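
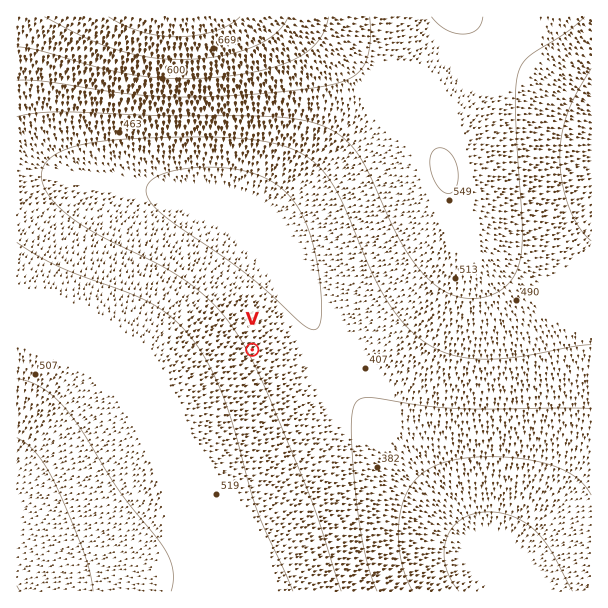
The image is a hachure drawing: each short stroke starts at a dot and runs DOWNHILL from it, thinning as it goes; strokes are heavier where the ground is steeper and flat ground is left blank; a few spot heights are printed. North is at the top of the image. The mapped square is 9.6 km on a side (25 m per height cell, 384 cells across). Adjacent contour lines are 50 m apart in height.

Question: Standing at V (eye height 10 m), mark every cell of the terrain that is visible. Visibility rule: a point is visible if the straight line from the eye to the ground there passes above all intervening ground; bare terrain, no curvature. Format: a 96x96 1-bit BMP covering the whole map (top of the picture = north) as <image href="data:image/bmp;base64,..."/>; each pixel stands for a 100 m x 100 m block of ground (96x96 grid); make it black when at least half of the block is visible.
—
<image width="96" height="96" href="data:image/bmp;base64,Qk2+BAAAAAAAAD4AAAAoAAAAYAAAAGAAAAABAAEAAAAAAIAEAAATCwAAEwsAAAIAAAAAAAAA////AAAAAAAAAAAAAAAAAAAAAD8AAAAAAAAAAAAAAD8AAAAAAAAAAAAAAD8AAAAAAAAAAAAAAH8AAAAAAAIAAAAAAH8AAAAAAAcAAAAAAH8AAAAAAA8AAAAAAH8AAAAAAA+AAAAAAH8AAAAAAB+AAAAAAH8AAAAAAB+AAAAAAH8AAAAAAB+AAAAAAP8AAAAAAB+AAAAAAP8AAAAAAB+AAAAAAP8AAAAAAB/AAAAAAP8AAAAAAB/AAAAAAP8AAAAAAD/AAAAAAP8AAAAAAD/AAAAAAP8AAAAAAD/AAAAAAf8AAAAAAD/AAAAAAf8AAAAAAD/gAAAAAf8AAAAAAD/gAAAAAf8AAAAAAH/wAAAAAf8AAAAAAH/wAAAAAf8AAAAAAH/4AAAAAP8AAAAAAP/+AAAAAP8AAAAAAf//gAAAAH8AAAAAAf//+AAAAA8AAAAAA////+AAAAEAAAAAB/////4AAAAAAAAAD//////AAAAAAAAAH//////gAAAAAAAAP//////wAAAAAAAAf//////4AAAAAAAA///////4AAAAAAAB///////8AAAAAAAD///////8AAAAAAAD///////8AAAAAAAH///////8AAAAAAAH///////8AAAAAAAH///////8AAAAAAAP///////8AAAAAAAP///////8AAAAAAAP///////4AAAAAAAH///////4AAAAAAAH///////4AAAAAAAD///////4AAAAAAAB///////wAAAAAAAAf//////wAAAAAAAAH//////wAAAAAAAAD//////gAAAAAAAAD//////gAAAAAAAAB//////gAAAAAAAAB//////AAAAAAAAAD//////AAAAAAAAAD//////AAAAAAAAAD//////AAAAAAAAAH/////+AAAAAAAAAH/////+AAAAAAAAAP/////+AAAAAAAAAP/////8AAAAAAAAAf/////8AAAAAAAAA//////8AAAAAAAAB//////8AAAAAAAAD//////4AAAAAAAAH//////4AAAAAAAAP//////4AAAAAAAA///////wAAAAAAAD///////wAAAAAAAP///////gAAAAAAA////////gAAAAAAD////////AAAAAAAf////////AAAAAAD////////+AAAAAAP////////8AAAAAB/////////4AAAAAP/////////4AAAAD//////////wAAAAD//////////gAAAAD//////////AAAAAD//////////AAAAAD/////////+AAAAAD/////////8AAAAAD/////////8AAAAAD/////////4AAAAAD/////////wAAAAAD/////////gAAAAAD/////////gAAAAAD/////////AAAAAAD////////+AAAAAAD////////8AAAAAAD////////4AAAAAAD////////wAAAAAAD////////gAAAAAAD///////+AAAAAAAD///////4AAAAAAAD//////+AAAAAAAAA="/>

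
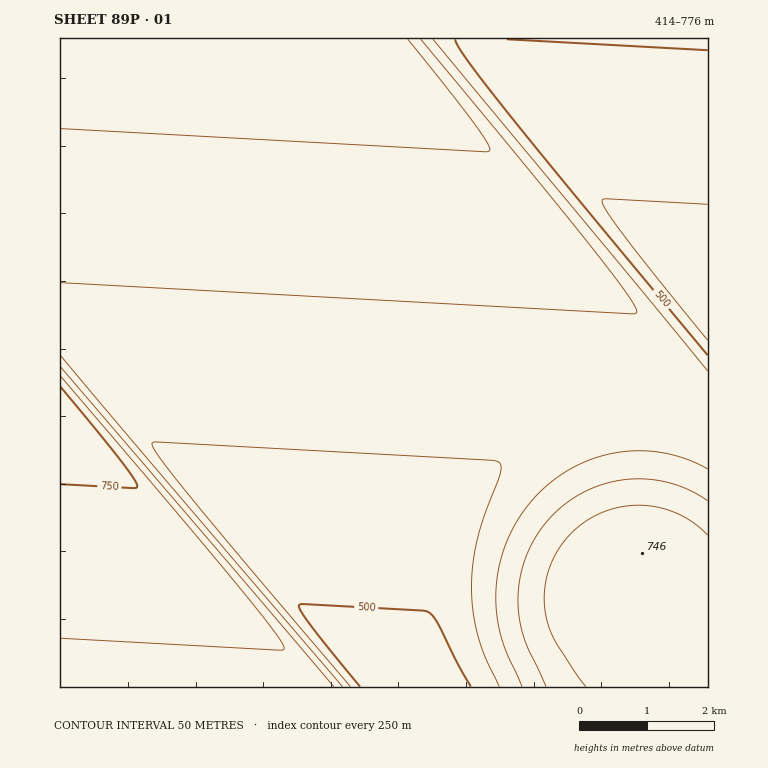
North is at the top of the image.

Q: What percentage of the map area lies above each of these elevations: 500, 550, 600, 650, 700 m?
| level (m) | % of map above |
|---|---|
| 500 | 88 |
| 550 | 76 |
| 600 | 51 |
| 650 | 28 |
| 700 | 13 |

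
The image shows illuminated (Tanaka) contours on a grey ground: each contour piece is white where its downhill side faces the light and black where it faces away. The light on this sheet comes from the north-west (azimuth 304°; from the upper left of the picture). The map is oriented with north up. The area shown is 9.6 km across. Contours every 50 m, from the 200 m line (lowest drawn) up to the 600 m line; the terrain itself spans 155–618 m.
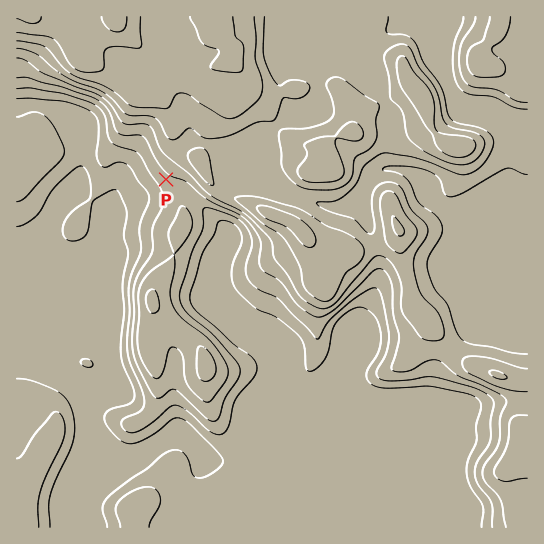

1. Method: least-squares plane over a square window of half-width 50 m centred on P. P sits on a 9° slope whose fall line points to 226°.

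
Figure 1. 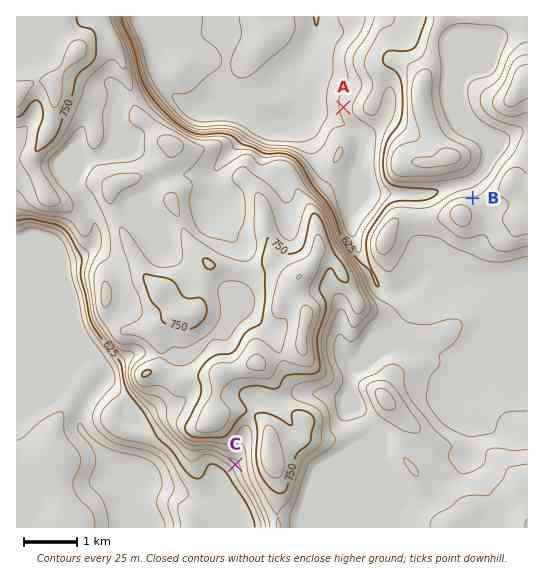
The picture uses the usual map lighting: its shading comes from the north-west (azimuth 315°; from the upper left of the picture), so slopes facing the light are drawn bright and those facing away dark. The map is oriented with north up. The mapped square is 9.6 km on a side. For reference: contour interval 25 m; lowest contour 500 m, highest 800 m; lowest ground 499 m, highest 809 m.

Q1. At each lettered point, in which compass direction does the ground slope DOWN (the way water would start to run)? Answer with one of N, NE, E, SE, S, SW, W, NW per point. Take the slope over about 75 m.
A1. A W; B N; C SW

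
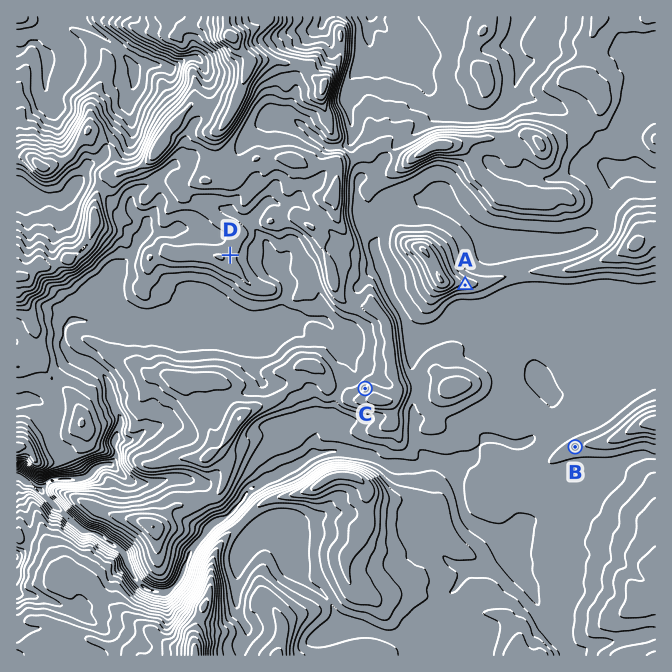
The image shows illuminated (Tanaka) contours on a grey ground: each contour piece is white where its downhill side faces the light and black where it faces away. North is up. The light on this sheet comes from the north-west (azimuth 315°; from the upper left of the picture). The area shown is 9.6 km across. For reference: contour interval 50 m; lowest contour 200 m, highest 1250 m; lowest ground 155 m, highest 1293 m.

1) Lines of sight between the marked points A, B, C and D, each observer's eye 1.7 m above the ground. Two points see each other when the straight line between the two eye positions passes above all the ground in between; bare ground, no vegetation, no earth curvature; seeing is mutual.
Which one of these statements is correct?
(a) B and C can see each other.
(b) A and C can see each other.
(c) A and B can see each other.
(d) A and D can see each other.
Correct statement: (c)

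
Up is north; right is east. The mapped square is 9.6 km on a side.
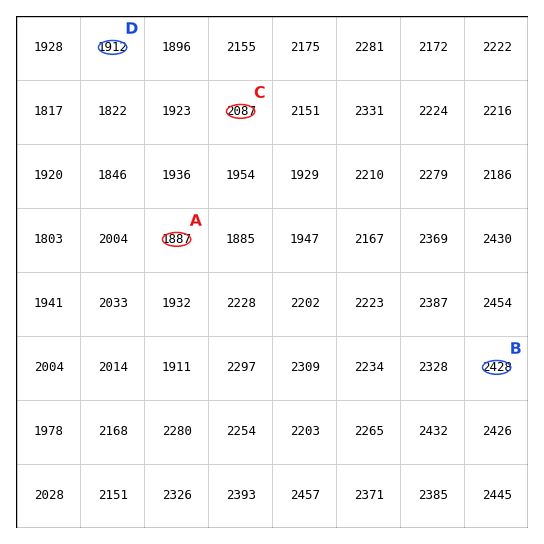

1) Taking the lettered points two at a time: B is above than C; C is above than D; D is above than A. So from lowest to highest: A D C B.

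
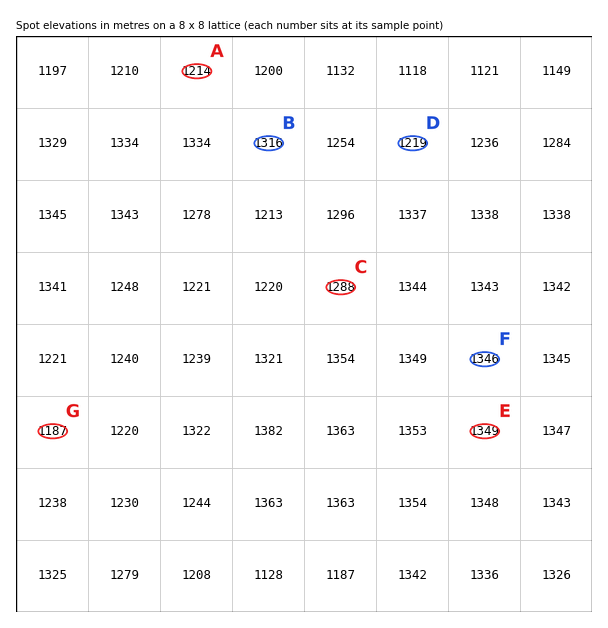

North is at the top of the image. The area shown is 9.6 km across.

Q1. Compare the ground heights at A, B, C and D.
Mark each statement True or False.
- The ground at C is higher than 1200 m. True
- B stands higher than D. True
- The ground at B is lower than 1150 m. False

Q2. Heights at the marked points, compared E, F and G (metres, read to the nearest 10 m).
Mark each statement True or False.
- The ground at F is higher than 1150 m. True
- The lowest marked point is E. False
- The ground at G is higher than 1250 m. False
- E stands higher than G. True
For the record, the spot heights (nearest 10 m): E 1350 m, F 1350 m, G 1190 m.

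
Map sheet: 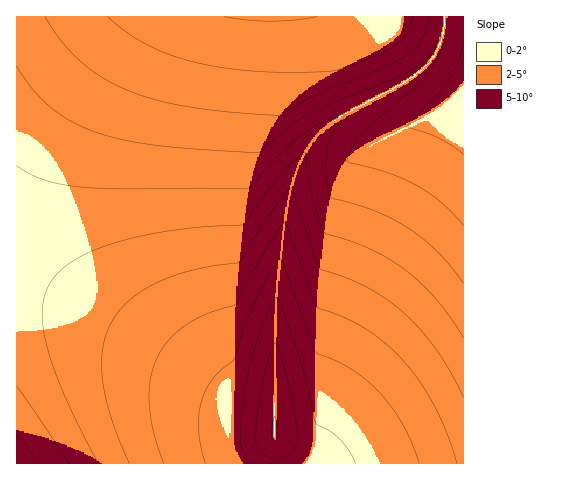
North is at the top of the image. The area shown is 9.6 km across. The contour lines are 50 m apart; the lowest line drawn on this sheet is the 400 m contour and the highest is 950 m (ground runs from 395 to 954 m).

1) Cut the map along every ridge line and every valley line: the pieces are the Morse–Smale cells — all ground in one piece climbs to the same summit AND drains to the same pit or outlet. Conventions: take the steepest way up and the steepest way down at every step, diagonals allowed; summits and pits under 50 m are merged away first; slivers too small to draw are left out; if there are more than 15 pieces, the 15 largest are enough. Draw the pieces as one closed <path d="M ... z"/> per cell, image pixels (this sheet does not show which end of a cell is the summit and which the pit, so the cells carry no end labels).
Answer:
<path d="M445 16l-428 0-1 274 17 1 23 7 56 26 66 37 53 37 43 6 3-124 11-79 9-33 14-25 19-20 25-15 48-24 26-21 12-21z"/><path d="M463 16l-18 1-5 29-8 13-8 9-27 19-42 21-25 15-19 20-14 25-8 27-5 27-8 73-1 145 3 24 186-1z"/><path d="M26 290l-10 1 1 173 260-1-3-59-43-6-53-37-66-37-56-26z"/>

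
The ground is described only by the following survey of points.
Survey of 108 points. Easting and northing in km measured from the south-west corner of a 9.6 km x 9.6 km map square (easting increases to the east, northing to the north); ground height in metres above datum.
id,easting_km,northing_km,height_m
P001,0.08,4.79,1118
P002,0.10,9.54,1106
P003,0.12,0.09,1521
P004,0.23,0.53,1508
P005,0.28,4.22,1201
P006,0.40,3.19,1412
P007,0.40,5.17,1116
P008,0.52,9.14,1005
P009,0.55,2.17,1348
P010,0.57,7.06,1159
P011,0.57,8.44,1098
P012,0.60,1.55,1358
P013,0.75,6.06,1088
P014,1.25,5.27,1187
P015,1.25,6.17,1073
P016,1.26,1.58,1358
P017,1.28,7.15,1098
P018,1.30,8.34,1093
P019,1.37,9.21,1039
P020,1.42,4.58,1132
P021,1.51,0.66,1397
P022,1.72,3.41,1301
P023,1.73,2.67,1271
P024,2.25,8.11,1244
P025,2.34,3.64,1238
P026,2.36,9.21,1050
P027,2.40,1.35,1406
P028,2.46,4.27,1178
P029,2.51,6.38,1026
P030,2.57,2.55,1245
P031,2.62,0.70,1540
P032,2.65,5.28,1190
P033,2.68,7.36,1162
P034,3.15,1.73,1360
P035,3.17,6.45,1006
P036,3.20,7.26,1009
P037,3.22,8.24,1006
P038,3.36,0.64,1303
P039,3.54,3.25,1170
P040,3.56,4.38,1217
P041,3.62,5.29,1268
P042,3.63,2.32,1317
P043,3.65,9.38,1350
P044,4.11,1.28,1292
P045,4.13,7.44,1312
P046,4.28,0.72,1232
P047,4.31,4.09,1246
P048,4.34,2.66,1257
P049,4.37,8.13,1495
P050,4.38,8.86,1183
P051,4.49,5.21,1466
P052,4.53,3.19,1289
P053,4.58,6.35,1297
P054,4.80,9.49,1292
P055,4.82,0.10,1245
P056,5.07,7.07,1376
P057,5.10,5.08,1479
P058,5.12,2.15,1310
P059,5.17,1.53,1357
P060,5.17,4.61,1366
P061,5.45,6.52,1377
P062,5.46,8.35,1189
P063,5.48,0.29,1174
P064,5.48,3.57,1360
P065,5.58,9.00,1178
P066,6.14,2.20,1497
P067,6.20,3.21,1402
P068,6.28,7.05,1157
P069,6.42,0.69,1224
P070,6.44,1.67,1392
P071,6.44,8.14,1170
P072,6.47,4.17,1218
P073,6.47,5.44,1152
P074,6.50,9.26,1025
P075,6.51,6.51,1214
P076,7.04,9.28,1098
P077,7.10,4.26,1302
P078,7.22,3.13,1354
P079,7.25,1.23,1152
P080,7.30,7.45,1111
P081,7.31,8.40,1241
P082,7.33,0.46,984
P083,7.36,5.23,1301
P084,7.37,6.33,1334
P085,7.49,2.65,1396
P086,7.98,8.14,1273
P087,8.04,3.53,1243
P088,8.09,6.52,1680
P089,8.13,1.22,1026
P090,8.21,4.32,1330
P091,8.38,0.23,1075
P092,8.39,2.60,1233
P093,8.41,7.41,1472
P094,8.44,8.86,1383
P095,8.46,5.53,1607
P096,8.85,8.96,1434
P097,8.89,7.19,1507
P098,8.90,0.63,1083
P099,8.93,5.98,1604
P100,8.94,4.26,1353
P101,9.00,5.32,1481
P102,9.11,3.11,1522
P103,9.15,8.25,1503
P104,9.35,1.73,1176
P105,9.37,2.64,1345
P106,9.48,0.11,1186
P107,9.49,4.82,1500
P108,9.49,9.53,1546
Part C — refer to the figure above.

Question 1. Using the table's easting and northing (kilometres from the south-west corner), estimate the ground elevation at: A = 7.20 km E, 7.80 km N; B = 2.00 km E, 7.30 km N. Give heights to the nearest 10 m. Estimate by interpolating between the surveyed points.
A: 1210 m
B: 1080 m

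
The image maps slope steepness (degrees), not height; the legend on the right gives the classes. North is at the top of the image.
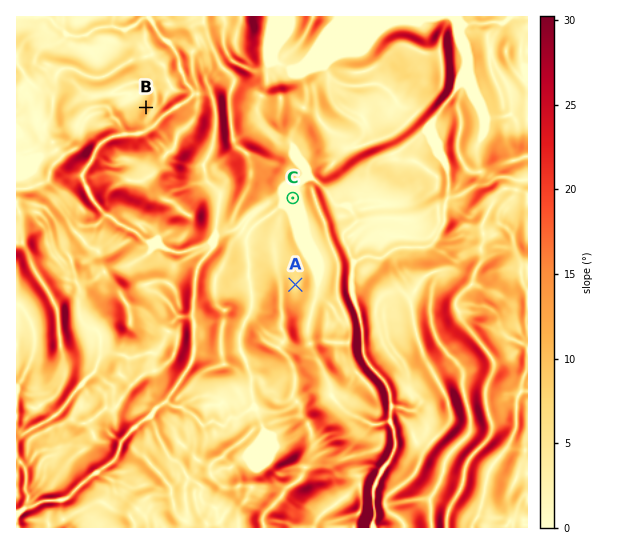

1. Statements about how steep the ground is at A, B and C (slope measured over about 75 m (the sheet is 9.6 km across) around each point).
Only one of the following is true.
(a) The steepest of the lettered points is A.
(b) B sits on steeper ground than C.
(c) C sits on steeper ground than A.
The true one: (b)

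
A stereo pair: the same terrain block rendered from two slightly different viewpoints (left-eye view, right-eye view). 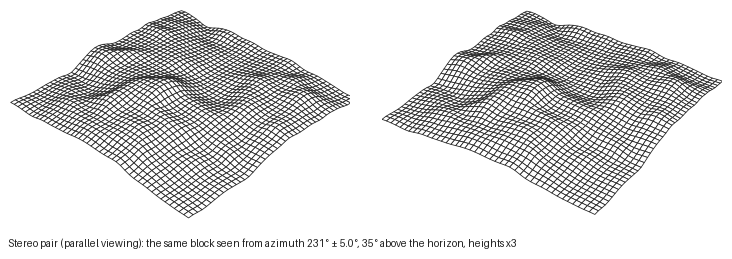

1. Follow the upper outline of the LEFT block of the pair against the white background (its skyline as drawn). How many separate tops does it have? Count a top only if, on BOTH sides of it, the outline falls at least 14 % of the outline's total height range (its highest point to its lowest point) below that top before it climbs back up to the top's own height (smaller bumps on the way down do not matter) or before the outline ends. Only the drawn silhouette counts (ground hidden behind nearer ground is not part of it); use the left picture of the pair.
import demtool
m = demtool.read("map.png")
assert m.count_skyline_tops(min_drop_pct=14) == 1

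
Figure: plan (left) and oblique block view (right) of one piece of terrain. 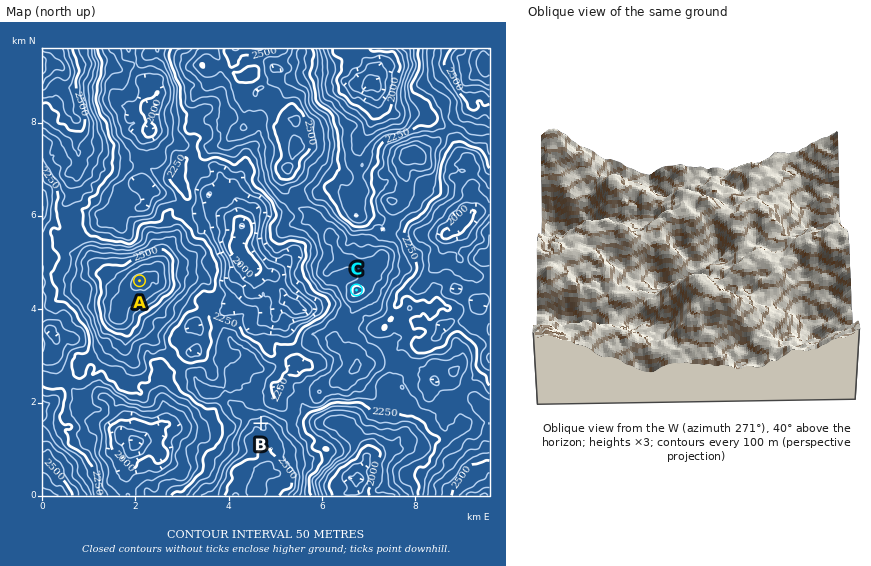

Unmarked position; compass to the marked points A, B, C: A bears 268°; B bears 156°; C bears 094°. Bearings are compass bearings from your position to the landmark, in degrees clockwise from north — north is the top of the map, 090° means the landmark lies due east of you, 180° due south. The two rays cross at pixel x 197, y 279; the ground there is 2360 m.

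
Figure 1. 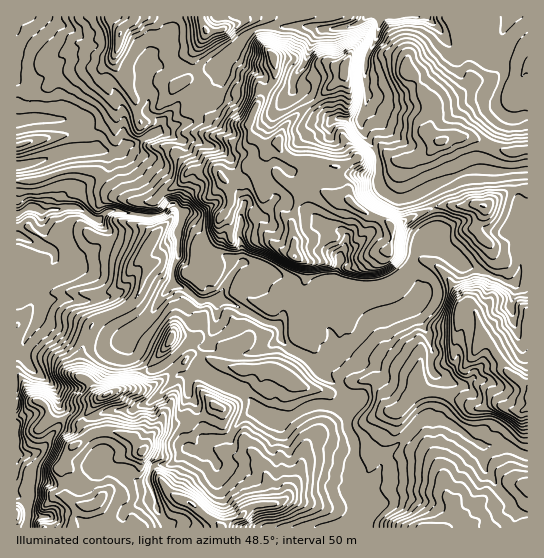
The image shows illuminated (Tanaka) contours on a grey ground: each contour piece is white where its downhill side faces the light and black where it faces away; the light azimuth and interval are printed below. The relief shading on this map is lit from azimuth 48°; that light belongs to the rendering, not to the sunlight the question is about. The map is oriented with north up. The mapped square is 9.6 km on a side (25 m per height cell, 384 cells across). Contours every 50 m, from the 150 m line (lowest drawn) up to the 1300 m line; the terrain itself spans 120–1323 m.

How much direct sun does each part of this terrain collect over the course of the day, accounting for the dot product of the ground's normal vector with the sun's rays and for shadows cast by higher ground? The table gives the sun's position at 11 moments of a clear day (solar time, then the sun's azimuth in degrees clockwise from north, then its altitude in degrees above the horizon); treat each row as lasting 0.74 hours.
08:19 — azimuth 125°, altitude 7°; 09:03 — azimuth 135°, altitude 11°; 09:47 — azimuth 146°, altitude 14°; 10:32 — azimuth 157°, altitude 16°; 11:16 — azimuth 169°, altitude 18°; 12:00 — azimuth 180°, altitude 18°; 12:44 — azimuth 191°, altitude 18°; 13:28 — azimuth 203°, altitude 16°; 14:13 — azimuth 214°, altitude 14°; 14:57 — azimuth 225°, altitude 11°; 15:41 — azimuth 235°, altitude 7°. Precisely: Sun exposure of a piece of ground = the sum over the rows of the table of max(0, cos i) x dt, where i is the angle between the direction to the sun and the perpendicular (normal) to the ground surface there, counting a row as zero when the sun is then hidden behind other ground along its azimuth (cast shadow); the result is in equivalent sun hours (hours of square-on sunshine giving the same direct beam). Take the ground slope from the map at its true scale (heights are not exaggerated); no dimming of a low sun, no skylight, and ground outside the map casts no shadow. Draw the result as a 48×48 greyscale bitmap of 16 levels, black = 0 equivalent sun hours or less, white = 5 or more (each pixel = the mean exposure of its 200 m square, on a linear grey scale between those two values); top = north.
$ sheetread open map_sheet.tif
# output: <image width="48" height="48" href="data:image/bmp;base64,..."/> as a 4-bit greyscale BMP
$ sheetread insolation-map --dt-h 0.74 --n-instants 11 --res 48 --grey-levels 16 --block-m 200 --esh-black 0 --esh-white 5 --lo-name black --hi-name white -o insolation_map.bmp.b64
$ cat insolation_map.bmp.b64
<image width="48" height="48" href="data:image/bmp;base64,Qk32BAAAAAAAAHYAAAAoAAAAMAAAADAAAAABAAQAAAAAAIAEAAATCwAAEwsAABAAAAAAAAAAAAAAABEREQAiIiIAMzMzAERERABVVVUAZmZmAHd3dwCIiIgAmZmZAKqqqgC7u7sAzMzMAN3d3QDu7u4A////AJUQRHZlQjOGe2Kv7v7MuXZlQxEBNEVDMjSIecyXQSO+1QAF7//9uXZUEAABRERERxNcpBSXhka5MAAAE0mWVEVVQyJGZTRTeERSMRElRUkgAAAAAAFmVFVVVEVVMjAVmERYdjECOEQAAAAAAAA2dlVlRFVUMSEVM0NXlkVXm1AAAAAAAQAmdlVVVWVTIyIyECIiSYZnvtYQAAATQREkVWVmZnZCEiIhAXlTSamIc3ghAAEUIgAkVmRXhkQxESMzWop0EEvLcimEQ0QRAAATZkV3iUIhIkeZvlNVMgAQAAOIiIkwABERJEWJq6QAKLqc73QxESEAAAFiNruSI0QgATImqrqIrP///mpgFXymEAAzBGNGWJmFRVQTInzcyUSlNTAAAiON2DADIwAEmZnMtzVlIzepUhZBNTAAOWAAESICIAFId4dSAWeGNFUwJoQ4thABYwAAAAAkMSaah2QhEzERRUQ1nLm6QAAiAAAAAAQUhVIAERACMjNERDNFp7uEEBIhAQAAAAaxIQIhAAA1ZlQ0QzM1iHuDITIREhAAAACJViI0UxNlZmZDEhIVeGdTITIiIyIRAAAUAyIjMiRmVmZUMQAneGQyEiIkUxJEMgABNDMgBYZmVlZlUyESZ2QjEiIjEAADZCABIREEh3ZmZVZmZUQiRWNSEjNEMyEAJkEABFOHVGdmZmZnZlVDQREkEEMyIQATRYUCibdEREVnZVZnZlVFUAAAAEQzIRI1lppJh4k0REe9ys//x1VoMAABMURDMzRVWHlSR2Zkad///4nO/GaEAAE2Y0MjRFVENWNCVVjN//tjNVVpqmQREkaGVBFGVodUM2YiRb/t7ERWi5dCJ0RER5uEVGdEVmMVVCdCNctmYyQzRWd0aHVESbUzRDIDMxA4YwFiFZx1YmVVWMu8hJyXhkq4diAAAAYgEjASOEV2R2FWnM2TAASt7ty5driph5i7qJpJzYV2mUWLqJYAAAABIkNId87KhmZCABTOpIp7hZllUyMQAAAAAAABV3erqZYhASEquYdpZ4Q0NDExAkUxAAAAAAABV2QQEiJEVlIod0VniImDA1d1MgABInIAAAAAEjaCAgAjeZlUIAWUEjWIdUNYu+/IQiJFNZgwEAJ5eJIAAAABAAJby6mENBNomZmYqhACRVUmUTQAAAEAACZjWIUQABAAEjeYm4NDEQJ4MAUwAAEAASMxAAAAAEM0VniYlDh4dBITcQF2ESQAEiI1IBAAEpmpmruop2iWQxISVQAGupoxIkRVUyISRIipqruolGZ4UzM0JlABj+tCM0VDNFVUZ1Vnmqp6ZXZWZCIkM7VFRtgyNZYyEUdkR2d2eIipVlMiMzNDJ6gkd3ciR5YxESI0RlZnVUSqZmVohkMjaJliZDhCVDMSERI0VVRFZlNLhmVWm3QzZiIQAANxMhMiI0VUREMzRVVoiHdmjclDIAAAAABhAAEiJFVUM0MzJHaFrKhmeIuFEAAAAAABAAARRVZlQ0M0eYhxSah4hAAUQQAAAAAAAAACVVZlQw=="/>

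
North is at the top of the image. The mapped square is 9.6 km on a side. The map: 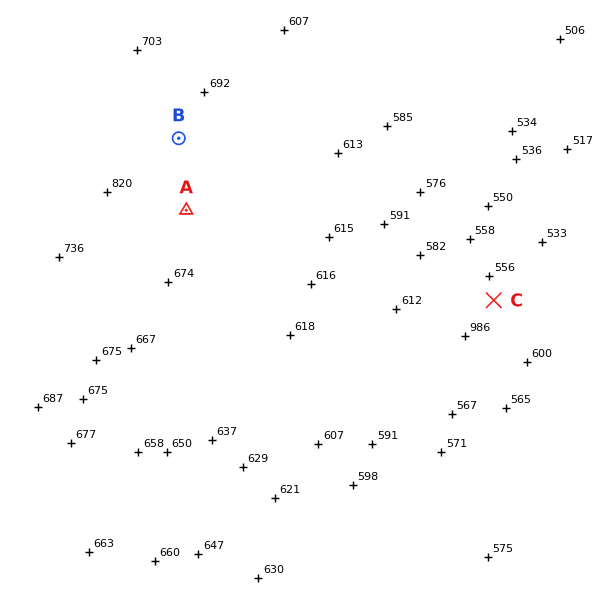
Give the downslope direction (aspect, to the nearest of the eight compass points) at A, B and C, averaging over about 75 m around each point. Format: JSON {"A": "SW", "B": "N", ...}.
{"A": "SE", "B": "E", "C": "NE"}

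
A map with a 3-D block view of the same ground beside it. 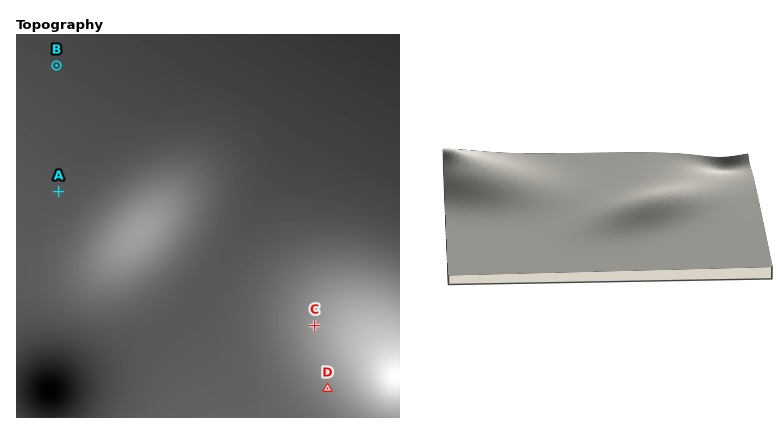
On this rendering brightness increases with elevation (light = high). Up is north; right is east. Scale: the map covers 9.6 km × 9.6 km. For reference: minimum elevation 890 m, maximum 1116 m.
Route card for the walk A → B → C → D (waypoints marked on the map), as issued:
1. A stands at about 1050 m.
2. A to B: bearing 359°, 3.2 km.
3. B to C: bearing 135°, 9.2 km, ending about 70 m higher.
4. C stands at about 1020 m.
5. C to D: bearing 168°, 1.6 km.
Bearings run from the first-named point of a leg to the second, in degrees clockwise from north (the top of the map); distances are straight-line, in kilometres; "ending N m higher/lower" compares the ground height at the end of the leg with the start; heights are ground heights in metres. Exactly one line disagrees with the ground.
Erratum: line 1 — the height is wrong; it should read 970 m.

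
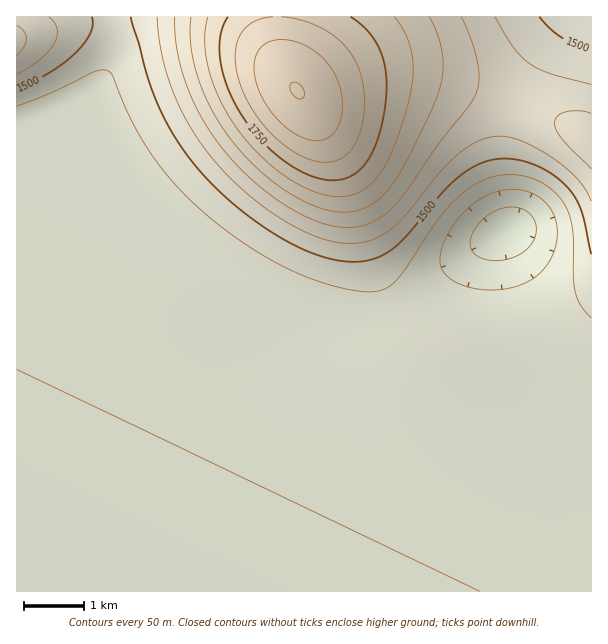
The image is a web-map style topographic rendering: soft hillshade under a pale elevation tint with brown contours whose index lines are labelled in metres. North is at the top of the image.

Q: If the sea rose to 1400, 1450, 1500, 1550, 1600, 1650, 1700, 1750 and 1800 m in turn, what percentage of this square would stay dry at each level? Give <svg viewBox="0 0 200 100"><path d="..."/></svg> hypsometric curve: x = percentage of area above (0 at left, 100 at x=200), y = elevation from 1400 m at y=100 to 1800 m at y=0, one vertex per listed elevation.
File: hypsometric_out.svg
<svg viewBox="0 0 200 100"><path d="M163 100l-99-12-12-13-11-13-11-12-7-12-5-13-5-13-5-12"/></svg>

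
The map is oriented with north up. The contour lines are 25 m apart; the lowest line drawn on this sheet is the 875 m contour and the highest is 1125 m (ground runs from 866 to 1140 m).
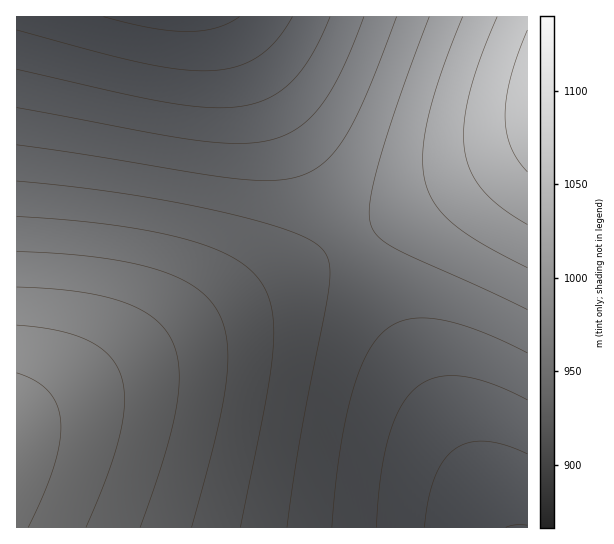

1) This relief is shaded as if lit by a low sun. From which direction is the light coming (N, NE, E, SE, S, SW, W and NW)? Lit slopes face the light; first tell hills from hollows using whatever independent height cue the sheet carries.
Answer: W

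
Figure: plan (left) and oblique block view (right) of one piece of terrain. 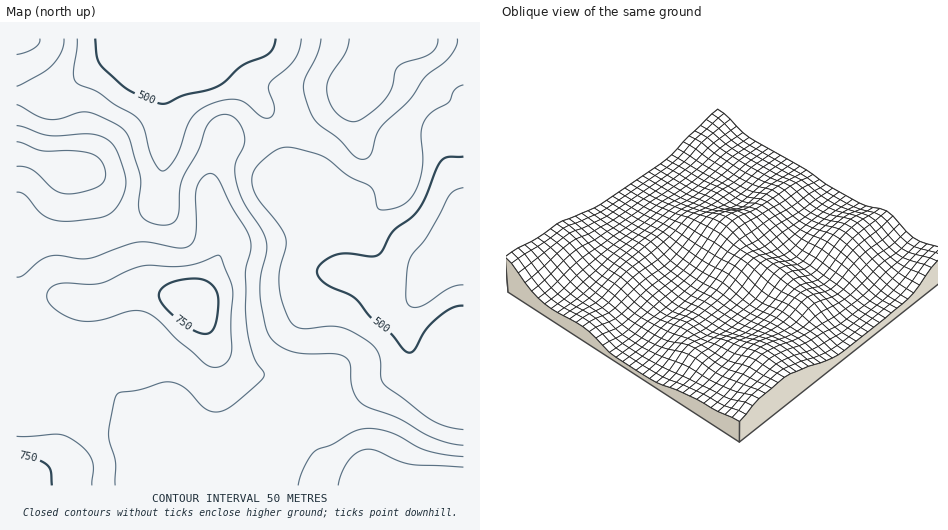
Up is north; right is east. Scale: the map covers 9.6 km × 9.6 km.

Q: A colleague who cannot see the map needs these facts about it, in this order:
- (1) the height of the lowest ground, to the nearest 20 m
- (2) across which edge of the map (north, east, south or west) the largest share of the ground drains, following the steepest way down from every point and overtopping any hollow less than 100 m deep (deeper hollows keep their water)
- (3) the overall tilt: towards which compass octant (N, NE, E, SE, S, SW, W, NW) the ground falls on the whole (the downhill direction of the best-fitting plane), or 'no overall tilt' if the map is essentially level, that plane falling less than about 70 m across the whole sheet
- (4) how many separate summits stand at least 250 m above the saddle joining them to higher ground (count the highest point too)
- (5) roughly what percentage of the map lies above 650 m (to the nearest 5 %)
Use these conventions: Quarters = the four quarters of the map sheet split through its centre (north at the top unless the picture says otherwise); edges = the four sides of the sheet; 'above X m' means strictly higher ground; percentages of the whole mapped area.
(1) About 440 m is the lowest elevation on the sheet.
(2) Most of the ground drains across the eastern edge.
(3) On the whole the ground falls towards the north-east.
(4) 1 summit rises at least 250 m above its surroundings.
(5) Roughly 35 % of the ground is higher than 650 m.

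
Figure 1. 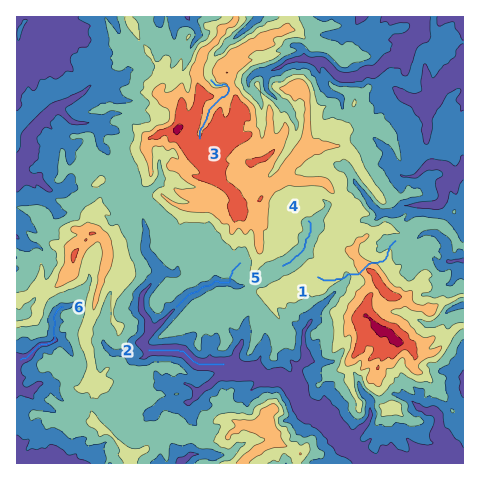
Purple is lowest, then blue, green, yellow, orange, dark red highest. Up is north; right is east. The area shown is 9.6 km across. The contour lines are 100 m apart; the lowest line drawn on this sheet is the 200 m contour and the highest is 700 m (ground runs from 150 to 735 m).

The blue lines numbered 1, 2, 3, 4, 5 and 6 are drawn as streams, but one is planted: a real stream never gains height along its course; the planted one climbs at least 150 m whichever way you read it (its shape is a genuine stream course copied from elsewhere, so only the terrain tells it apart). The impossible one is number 1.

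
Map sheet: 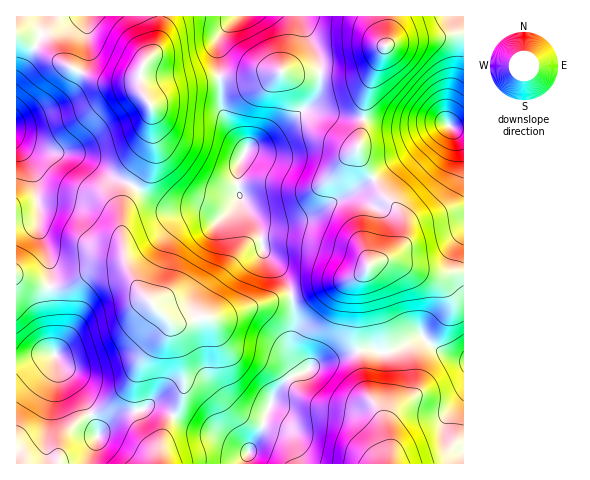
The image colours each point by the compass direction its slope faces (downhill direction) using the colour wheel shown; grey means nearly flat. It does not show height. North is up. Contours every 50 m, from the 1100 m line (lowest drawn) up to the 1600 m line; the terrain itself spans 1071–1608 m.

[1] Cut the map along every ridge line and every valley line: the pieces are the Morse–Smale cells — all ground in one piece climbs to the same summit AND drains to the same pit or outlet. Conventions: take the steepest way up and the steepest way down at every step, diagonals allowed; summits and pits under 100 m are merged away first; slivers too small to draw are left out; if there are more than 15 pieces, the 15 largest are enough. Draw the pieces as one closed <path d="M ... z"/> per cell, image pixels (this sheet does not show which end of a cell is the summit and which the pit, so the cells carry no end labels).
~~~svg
<path d="M423 337l-34 15-11 0-8-4-9 2-46 15-10 7-15 6-17 19-11 33-14 23-1 10 216 1 1-104-29-12z"/><path d="M159 16l-142 0-1 122 9 6 13 5 32 5 14 4 26 18 23 10 13-17 7-18-2-45-9-15-2-15 3-12 10-10 4-9 3-12z"/><path d="M381 53l-13 15-17 6-58 0-7-2-22 0-19 5-26 0 5 39 10 18 12 14-8 21 1 25 6 12 12 12 10 4 17 0 24-5 41-23 24-15-14-24-1-9 4-17 3-28z"/><path d="M136 188l-4 1-5 8-5 18 0 24 4 24 15 29 14 17 17 14 13 0 15-6 18 1 59-20 14-3-7-18-21-26-5-26-17-27-16 16-8 3-17-9-32 0-14-6z"/><path d="M123 269l-24 1-11 4-19 10-20 3 4 64 10 19 21 29 14 36 12-15 13-7 18-3 11-4 22 9 7-11 3-13 0-17-3-19-11-33-15-14-14-16-9-15z"/><path d="M391 261l-20 2-13 13-67 21 4 18-3 34 13 19 3 2 7-5 46-15 9-2 8 4 11 0 31-15 27 17 13 5 4-1 0-85-32 1z"/><path d="M291 296l-14 2-59 20-18-1-15 6-15-1 11 33 3 19 0 17-3 13-7 12 1 1 17 10 26 8 31 17 13-22 5-18 10-22 16-15 15-5-10-9-6-12 3-34z"/><path d="M463 16l-74 1-1 23-21 51-5 38-4 17 1 9 15 23 33-22 34-28 5-2 8 2 10-1z"/><path d="M220 78l-44 7-26 18 3 10 0 38-7 18-12 18 20 15 14 6 32 0 21 9 4-3 15-17-2-28 8-21-12-14-10-18-3-7z"/><path d="M17 138l-1 7 10 14 10 23 3 27-1 18 12 36 0 23 12 1 37-17 24-1 7 6-6-17-2-43 5-18 7-10-24-11-26-18-14-4-32-5-13-5z"/><path d="M374 178l-25 16-41 23-24 5-17 0-7-2-12-10 10 15 5 26 21 26 8 19 66-20 13-13 17-5 12-12 3-7-1-21-7-12-11-11z"/><path d="M449 126l-11 4-26 22-38 27 10 16 11 11 8 16-1 21-11 12-10 6 10 0 41 13 32-2 0-143z"/><path d="M389 16l-152 0-11 11-8 13 1 36 26 1 19-5 22 0 7 2 58 0 10-2 7-4 8-8 11-15z"/><path d="M55 354l-12 0-27 8 1 102 74-1 1-10 6-15-2-10-12-29-21-29z"/><path d="M236 16l-76 0 0 17-4 15-13 16-3 12 1 12 7 14 2 2 26-19 42-7 0-38z"/>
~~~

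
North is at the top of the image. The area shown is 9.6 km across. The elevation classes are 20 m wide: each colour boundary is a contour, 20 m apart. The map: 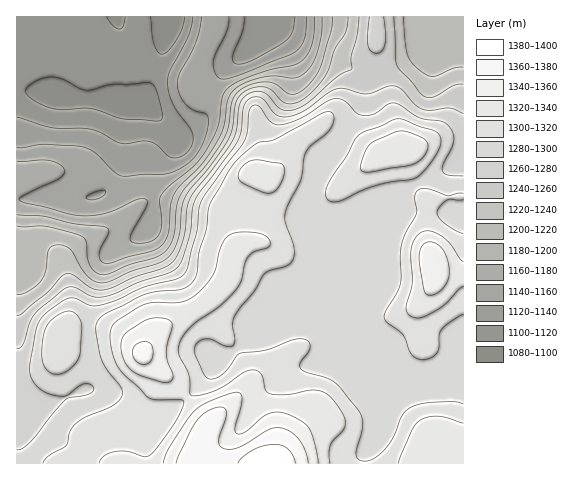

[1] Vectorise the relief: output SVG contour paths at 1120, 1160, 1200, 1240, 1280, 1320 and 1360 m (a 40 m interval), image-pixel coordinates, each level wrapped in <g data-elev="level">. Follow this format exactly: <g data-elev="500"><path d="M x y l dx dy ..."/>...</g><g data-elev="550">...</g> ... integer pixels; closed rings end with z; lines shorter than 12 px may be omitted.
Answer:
<g data-elev="1120"><path d="M193 17l-4 18-19 35-2 10 1 11 3 12 18 24 3 7-2 12-8 9-7 3-5-1-14-12-7-3-7-1-21 2-30-13-39-2-36-11"/><path d="M295 17l-3 15-7 9-32 19-9 3-7 1-4-2 0-6 10-25 1-14"/></g><g data-elev="1160"><path d="M314 17l0 16-2 10-4 10-6 7-9 5-22 5-25 8-13 6-8 7-3 8-4 28-12 24-11 14-26 21-8 10-2 5 2 27-3 8-6 5-14 2-6-1-2-3 2-7 15-26 0-4-1-3-8 0-28 13-22 4-17-2-46-11-5-2-1-2 40-20 4-4 2-4-5-6-11-4-32 0"/></g><g data-elev="1200"><path d="M332 17l-1 14-10 36-7 11-10 12-7 4-6 0-17-10-11-2-17 4-11 9-3 8-3 22-4 11-18 28-26 30-4 13-4 31-5 10-7 7-8 3-24 7-20 9-8 0-6-2-5-7-3-8-1-15-4-6-35-10-30 0"/></g><g data-elev="1240"><path d="M463 84l-9 1-22 12-6 0-5-3-10-13-11-11-3-6-3-47"/><path d="M359 17l-2 18-6 22 1 12-15 8-30 26-10 6-11 2-8-3-9-12-6-4-11 0-9 6-4 8-2 23-4 11-21 29-18 23-5 8-2 9-4 30-5 16-6 8-10 5-26 9-23 10-10 3-11-2-18-13-8-1-5 3-15 17-25 20-4 1"/></g><g data-elev="1280"><path d="M463 176l-15-1-3-1-3-3 1-7 11-23-1-8-4-7-8-5-22-3-22-14-7-1-15 11-11 2-8-3-12-12-10-2-8 3-26 17-12 4-9 2-5-1-4-3-11-15-3-1-4 1-3 6-2 20-3 9-20 26-23 35-2 8-2 22-9 35-5 8-8 4-31 8-27 13-18 5-9 0-14-6-8-1-18 12-9 9-5 11-6 34 0 11 4 8 11 9 14 4 9-1 10-9 6-2 7 1 3 5-6 5-21 4-14 15-22 28-9 6-5 2"/></g><g data-elev="1320"><path d="M330 463l-1-11 1-7 13-15 2-9-2-7-6-9-7-8-5-4-12-3-25 4-18 0-5-4-4-16-4-3-5-1-9 3-17 12-12 6-17 5-7-1-1-20-11-22 1-7 3-7 11-14 27-19 16-16 5-9 4-18 4-7 6-4 11-4 4-3-1-6-5-4-8-2-12-1-12 2-7 5-5 10-7 25-8 12-11 10-14 6-26 0-10 3-26 15-6 6-2 9 2 15 4 13 7 11 27 24 8 2 23 0 2 0 1 3-3 8-7 13-23 31-6 2-16-5-13-1-12 5-5 7"/><path d="M463 423l-24-7-11 1-8 3-8 10-14 33"/><path d="M463 262l-3-3-11-16-9-8-12-4-9 3-5 7-3 8 1 34-6 22 1 7 3 4 4 2 6 0 6-2 18-11 15-16 4-3"/><path d="M265 193l7 0 7-6 5-12 0-9-4-3-21-3-11 2-8 9-2 4 1 5 7 5z"/><path d="M363 172l9 0 42-8 6-4 5-6 3-6-1-5-7-6-17-6-8 1-19 8-7 5-4 8-5 14z"/></g><g data-elev="1360"><path d="M308 463l-3-12-6-12-8-7-10-4-7 0-5 2-32 18-8 1-7-1-3-3 0-6 7-26-1-4-4-2-13 4-11 9-8 13-13 30"/><path d="M142 364l6-1 5-6-1-10-5-5-9 1-4 3-1 4 1 9z"/></g>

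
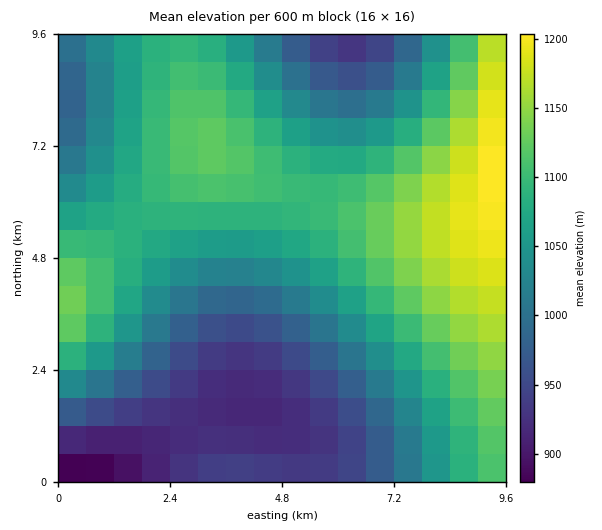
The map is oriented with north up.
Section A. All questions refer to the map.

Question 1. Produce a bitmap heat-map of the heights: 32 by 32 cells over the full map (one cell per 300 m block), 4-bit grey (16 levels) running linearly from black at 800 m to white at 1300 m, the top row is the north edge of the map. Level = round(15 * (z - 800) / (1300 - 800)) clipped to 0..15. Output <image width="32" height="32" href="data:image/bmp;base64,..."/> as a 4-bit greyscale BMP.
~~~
<image width="32" height="32" href="data:image/bmp;base64,Qk12AgAAAAAAAHYAAAAoAAAAIAAAACAAAAABAAQAAAAAAAACAAATCwAAEwsAABAAAAAAAAAAAAAAABEREQAiIiIAMzMzAERERABVVVUAZmZmAHd3dwCIiIgAmZmZAKqqqgC7u7sAzMzMAN3d3QDu7u4A////ACIiMzRERERERERFVWd4iZkzMzMzRERERERERFVneImaMzMzM0RERERERERVZ3iJmkREMzRERERERERFVmd4mZpVREREREQzM0RERVZniJmqZVVUREREMzRERFVmd4iZqnZmVVRERDNEREVVZniJmqqHdmVVRERERERVVmd4iZqqmIdmVVRERERFVWZ3iJmqq5mIdmVVREREVVZneImaqrupmIdmVVREVVVmd4iZqqu7qpmHdmVVVVVWZ3iJmaq7u6qZiHdmVVVWZneIiZqqu7uqmZiHdmZmZmd4iJmqq7u7qpmYh3d2Znd3iImaqru7vKmZmIh3d3d3eIiZmqu7vMyZmZiIiId3iIiJmaqru7zMmZmZiIiIiIiImZmqq7vMzIiJmZmZiIiJmZmZqqu7zMyIiImZmZmZmZmZmaqru8zMd4iJmZmZmZmZmZmqq7vMzHd4iZmZmZmZmZmZmqq7vMxneIiZmqqpmZmYmZmqq7zMZneImZqqqZmYiIiJmqu7zGZ3iJmaqqmZiIh4iJmqu8xWd4iZmqqZmIh3d3eJmqvMVmeImZqpmYh3dmZneJmrzFZniJmZmZmIdmZmZneJq7xWZ4iZmZmYh3ZlVVZniZq8VmeImZmZiHdmVVVVZ3iavGZ3iImZmIh2ZVRERVZ4mrxmd4iJmZiHdlVERERWeJq7"/>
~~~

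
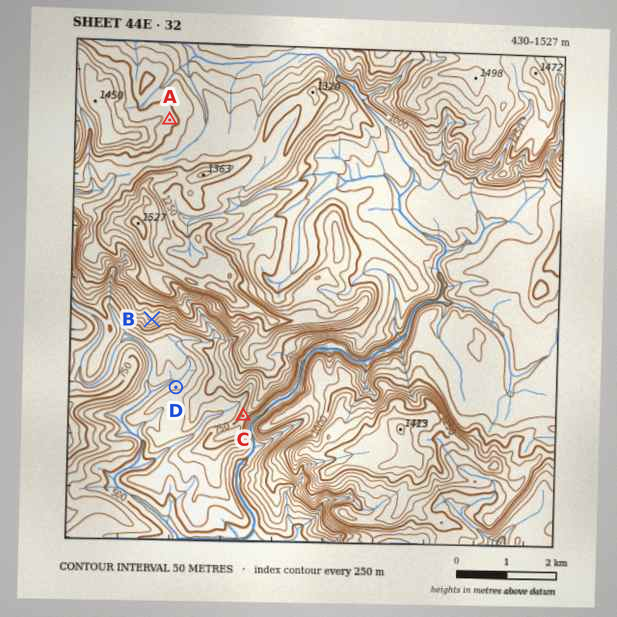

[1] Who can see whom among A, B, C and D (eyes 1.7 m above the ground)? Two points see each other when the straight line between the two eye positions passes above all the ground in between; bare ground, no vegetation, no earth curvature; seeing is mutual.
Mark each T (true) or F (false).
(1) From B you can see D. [T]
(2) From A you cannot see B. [T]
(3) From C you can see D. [F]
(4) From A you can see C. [F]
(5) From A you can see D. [F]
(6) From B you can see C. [T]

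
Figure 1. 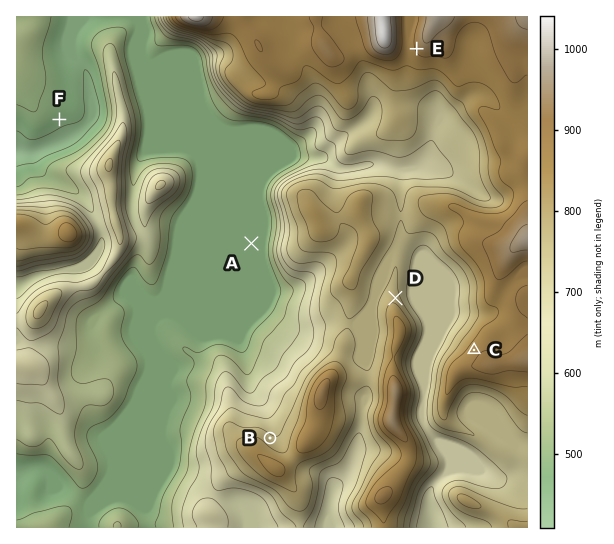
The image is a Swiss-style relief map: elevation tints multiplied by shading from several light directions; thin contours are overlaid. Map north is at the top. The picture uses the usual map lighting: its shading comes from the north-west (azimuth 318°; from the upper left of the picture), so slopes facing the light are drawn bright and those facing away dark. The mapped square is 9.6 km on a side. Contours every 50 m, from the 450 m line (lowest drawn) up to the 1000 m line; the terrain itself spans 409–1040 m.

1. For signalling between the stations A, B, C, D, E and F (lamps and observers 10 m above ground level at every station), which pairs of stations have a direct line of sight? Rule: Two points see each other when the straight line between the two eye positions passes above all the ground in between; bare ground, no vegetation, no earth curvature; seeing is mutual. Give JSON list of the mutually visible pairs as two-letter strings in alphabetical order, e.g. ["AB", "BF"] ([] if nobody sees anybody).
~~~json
["AB", "BE", "CD", "CE", "DE"]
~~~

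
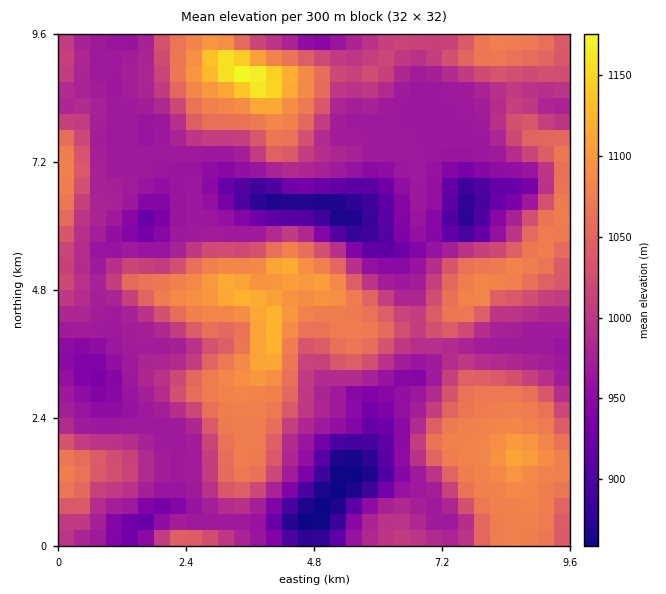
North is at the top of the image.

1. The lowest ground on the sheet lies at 860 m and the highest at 1180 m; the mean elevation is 1000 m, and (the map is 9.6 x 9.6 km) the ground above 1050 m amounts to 25.7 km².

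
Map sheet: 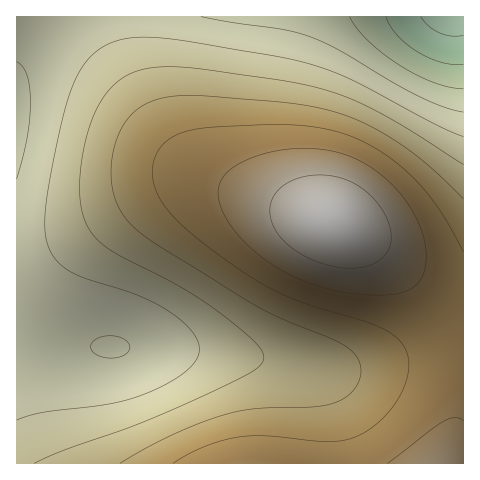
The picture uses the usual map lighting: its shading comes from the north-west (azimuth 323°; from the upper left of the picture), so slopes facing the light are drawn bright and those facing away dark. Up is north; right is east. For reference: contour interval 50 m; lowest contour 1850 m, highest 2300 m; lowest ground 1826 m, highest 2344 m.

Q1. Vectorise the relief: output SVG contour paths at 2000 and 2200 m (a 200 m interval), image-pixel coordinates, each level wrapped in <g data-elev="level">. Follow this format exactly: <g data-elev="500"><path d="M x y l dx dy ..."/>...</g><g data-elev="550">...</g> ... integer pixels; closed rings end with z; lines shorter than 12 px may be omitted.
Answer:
<g data-elev="2000"><path d="M104 357l-9-3-4-5 0-5 5-5 8-3 11 0 8 3 6 4 1 6-5 6-10 3z"/><path d="M463 112l-19-5-26-11-78-45-29-14-27-7-83-13"/><path d="M17 62l5 4 5 9 2 12 1 15-3 36-10 41"/></g><g data-elev="2200"><path d="M463 252l-23-42-25-30-15-14-16-12-17-10-17-8-17-5-20-4-44-2-70 4-18 4-13 7-7 7-6 10-3 11 1 12 3 12 6 10 20 23 46 37 44 27 30 13 63 20 23 10 10 7 5 7 4 8 2 10-4 21-12 21-17 18-20 13-13 3-15 2-61-6-29 1-16 4-18 6-16 7-15 9"/></g>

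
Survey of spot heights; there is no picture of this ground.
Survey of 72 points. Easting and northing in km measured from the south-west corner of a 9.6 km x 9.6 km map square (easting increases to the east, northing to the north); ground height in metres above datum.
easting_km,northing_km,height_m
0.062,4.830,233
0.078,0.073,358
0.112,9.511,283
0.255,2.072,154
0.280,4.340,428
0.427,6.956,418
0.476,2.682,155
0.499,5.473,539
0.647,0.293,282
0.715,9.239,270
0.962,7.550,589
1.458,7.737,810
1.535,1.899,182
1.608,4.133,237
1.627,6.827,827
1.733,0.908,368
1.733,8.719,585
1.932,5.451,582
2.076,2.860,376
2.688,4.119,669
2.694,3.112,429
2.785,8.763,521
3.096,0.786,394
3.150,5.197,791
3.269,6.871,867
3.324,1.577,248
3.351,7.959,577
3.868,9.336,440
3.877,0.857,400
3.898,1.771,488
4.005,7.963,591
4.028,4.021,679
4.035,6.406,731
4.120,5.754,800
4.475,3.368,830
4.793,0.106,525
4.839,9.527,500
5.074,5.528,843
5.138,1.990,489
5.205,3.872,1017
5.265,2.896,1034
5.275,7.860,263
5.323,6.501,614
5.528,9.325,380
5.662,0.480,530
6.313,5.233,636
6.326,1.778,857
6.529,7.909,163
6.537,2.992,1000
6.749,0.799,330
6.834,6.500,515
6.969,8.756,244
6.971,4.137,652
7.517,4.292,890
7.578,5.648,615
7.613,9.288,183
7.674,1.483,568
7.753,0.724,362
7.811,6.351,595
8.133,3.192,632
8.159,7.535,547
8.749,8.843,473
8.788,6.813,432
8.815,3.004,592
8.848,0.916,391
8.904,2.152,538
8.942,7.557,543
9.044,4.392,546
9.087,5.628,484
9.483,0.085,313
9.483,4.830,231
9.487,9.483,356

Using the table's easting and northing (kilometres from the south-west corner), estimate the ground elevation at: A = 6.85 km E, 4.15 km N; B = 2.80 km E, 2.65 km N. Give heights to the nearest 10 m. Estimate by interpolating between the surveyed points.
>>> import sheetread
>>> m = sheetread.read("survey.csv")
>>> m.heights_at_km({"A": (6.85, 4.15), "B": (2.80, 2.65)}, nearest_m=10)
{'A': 650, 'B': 340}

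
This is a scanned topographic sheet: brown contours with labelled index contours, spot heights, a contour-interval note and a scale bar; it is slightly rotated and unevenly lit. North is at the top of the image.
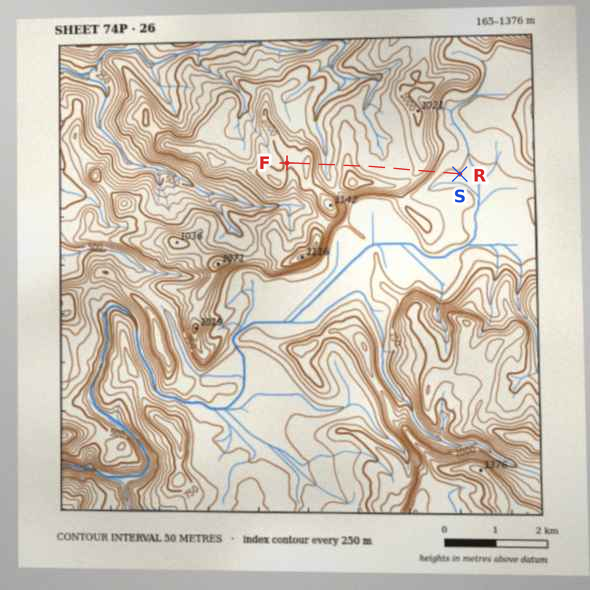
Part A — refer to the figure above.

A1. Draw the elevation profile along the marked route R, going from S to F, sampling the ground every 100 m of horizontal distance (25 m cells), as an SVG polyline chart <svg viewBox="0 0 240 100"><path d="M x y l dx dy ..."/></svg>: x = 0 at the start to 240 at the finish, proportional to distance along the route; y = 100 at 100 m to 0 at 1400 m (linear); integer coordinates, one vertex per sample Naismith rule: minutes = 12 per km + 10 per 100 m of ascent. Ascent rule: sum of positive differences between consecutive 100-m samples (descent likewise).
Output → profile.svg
<svg viewBox="0 0 240 100"><path d="M0 58l7 0 7 0 7 0 7-1 7-4 7-7 7-7 6-2 7 1 7 1 7 1 7 1 7 0 7 0 7 1 7 0 7-1 7 0 7-1 7-2 7-2 7-3 6 0 7 3 7 3 7 4 7 2 7-4 7-8 7-6 7-1 7 2 7 1 7 1 4 0"/></svg>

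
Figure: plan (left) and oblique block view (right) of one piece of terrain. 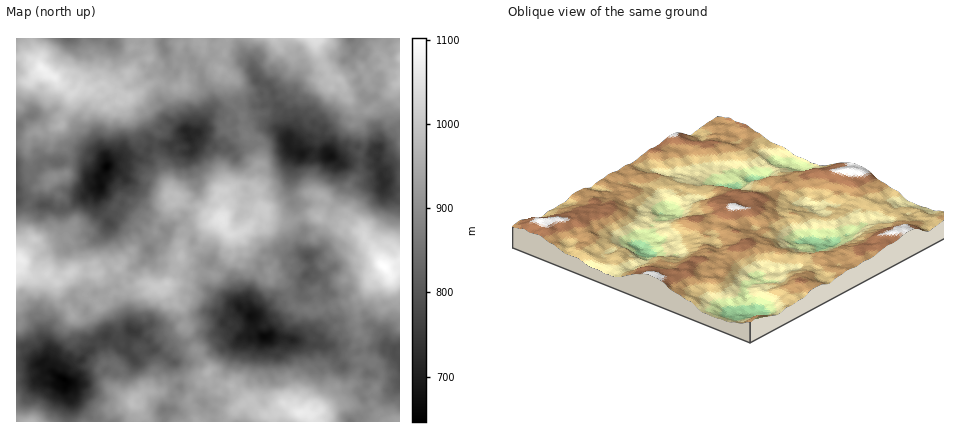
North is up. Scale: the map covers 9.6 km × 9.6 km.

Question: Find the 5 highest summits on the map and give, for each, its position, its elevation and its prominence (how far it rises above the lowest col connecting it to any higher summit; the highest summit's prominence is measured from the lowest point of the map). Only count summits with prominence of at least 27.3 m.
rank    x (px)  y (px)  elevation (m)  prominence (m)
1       384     268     1102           456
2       42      68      1079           225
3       300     412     1069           186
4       222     220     1057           112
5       166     284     1012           60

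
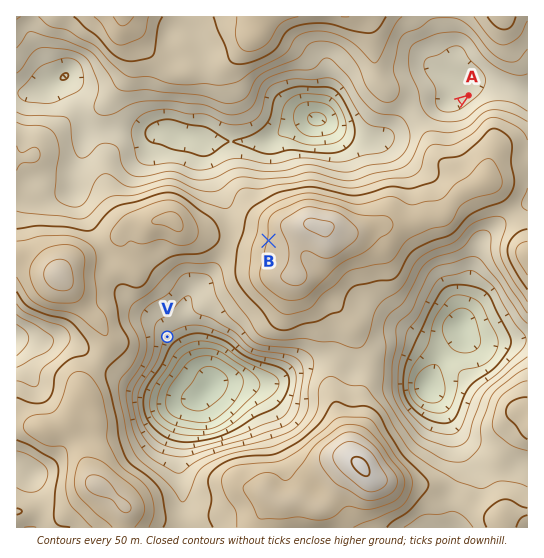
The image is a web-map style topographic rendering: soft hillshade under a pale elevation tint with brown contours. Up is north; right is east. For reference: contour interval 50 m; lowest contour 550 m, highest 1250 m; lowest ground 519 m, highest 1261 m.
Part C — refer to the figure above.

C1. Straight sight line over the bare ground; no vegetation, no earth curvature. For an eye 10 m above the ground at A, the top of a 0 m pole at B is hidden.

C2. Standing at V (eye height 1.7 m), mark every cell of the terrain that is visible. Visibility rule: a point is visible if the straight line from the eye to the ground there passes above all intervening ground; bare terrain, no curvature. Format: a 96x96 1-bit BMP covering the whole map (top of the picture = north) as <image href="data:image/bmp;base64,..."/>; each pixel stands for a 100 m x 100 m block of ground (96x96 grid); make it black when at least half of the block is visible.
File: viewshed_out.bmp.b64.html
<image width="96" height="96" href="data:image/bmp;base64,Qk2+BAAAAAAAAD4AAAAoAAAAYAAAAGAAAAABAAEAAAAAAIAEAAATCwAAEwsAAAIAAAAAAAAA////AAAAAAAAAAAAAAAAAAAAAAAAAAAAAAAAAAAAAAAAAAAAAAAAAAAAAAAAAAAAAAAAAAAAAAAAAAOAAAAAAAAAAAAAAAfAAAAAAAAAAAAAAA//gAAAAAAAAAAAAB//wAAAAAAAAAAAAH//4BwAAAAAAAAAAf///54AAAAAAAAAA/////+AAAAAAAAAA///////AAAAAAAAA///////8AAAAAAAAf///////AAAAAAAAP///////gAAAAAAAH///////gAAAAAAAH///////gAAAAAAAD///////gAAAAAAAH///////wAAAAAAAH///////4AAAAAAAP///////4AAAAAAAP///////AAAAAAAAP4f////8AAAAAAAADgH////8AAAAAAAAAAD////8AAAAAAAAAAB////4AAAAAAAAAAA////4AAAAAAAAAAAf///4AAAAAAAAAAAP///4AAAAAAAAAAAH///4AAAAAAAAAAAH///4AAAAAAAAAAAH/wP4AAAAAAAAAHwH/wAAAAAAAAAAAH4P/wAAAAAAAAAAAP4//wAAAAAAAAAAAP///4AAAAAAAAAAAP///4AAAAAAAAAAAGP//8AAAAAAAAAAAAD//+AAAAAAAAAAAAB///AAAAAAAAAAAAA///AAAAAAAAAAAAAf//AAAAAAAAAAAAAB//AAAAAAAAAAAAAB//AAAAAAAAAAAGAB//AAAAAAAAAAAGAD/+AAAAAAAAAAAAAD/8AAAAAAAAAAAAAB/4AAAAAAAAAAAAAB/wAAAAAAAAAAAAAH5wAAAAAAAAAAAAAfxwAAAAAAAAAAAAB/gwAAAAAAAAAAAAD4AgAAAAAAAAAAAAHgAAAAAAAAAAAAAAHAAAAAAAAAAAAAAAEAACAAAAAAAAAAAAAAAHAAAAAAAAAAAAAAAEAAAAAAAAAAAAAAAAAAAAAAAAAAAAAAAAAAAAAAAAAAAAAAAAAAAAAAAAAAAAAAAAAAAAAAAAAAAAAAAAAAAAAAAAAAAAAAAAAAAAAAAAAAAAAAAAAAAAAAAAAAAAAAAAAAAAAAAAAAAAAAAAAAAAAAAAAAAAAAAAAAAAAAAAAAAAAAAAAAAAAAAAAAAAAAAAAAAAAAAAAAAAAAAAAAAAAAAAAAAAAAAAAAAAAAAAAAAAAAAAAAAAAAAAAAAAAAAAAAAAAAAAAAAAAAAAAAAAAAAAAAAAAAAAAAAAAAAAAAAAAAAAAAAAAAAAAAAAAAAAAAAAAAAAAAAAAAAAAAAAAAAAAAAAAAAAAAAAAAAAAAAAAAAAAAAAAAAAAAAAAAAAAAAAAAAAAAAAAAAAAAAAAAAAAAAAAAAAAAAAAAAAAAAAAAAAAAAAAAAAAAAAAAAAAAAAAAAAAAAAAAAAAAAAAAAAAAAAAAAAAAAAAAAAAAAAAAAAAAAAAAAAAAAAAAAAAAAAAAAAAAAAAAAAAAAAAAAAAAAAAAAAAAAAAAAAAAAAAAAAAAAAAAAAAAAAAAAAAAAAAAAAAAAAAAAAAAAAAAAAAAAAAAAAAAAAAAAA="/>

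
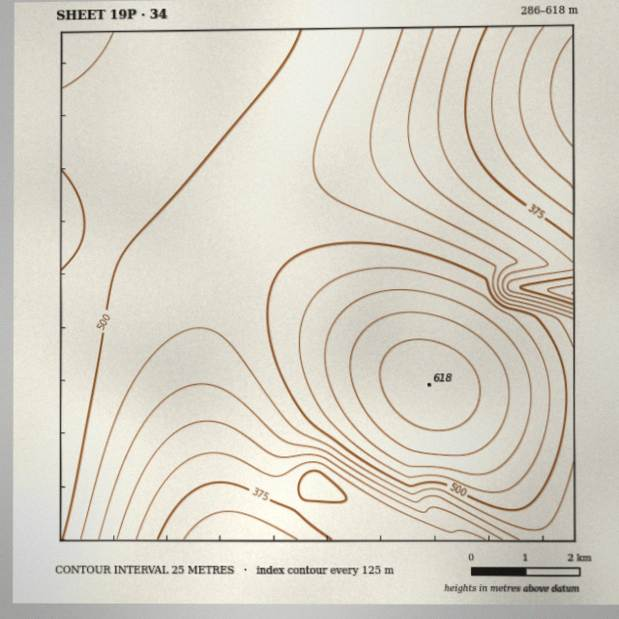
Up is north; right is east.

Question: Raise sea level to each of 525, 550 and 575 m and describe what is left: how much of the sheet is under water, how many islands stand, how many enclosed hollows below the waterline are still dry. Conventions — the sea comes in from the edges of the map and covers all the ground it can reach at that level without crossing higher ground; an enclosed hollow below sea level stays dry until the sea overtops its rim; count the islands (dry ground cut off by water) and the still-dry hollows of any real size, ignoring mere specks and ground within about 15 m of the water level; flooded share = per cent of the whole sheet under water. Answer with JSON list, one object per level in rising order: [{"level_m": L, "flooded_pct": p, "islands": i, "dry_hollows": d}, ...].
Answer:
[{"level_m": 525, "flooded_pct": 84, "islands": 1, "dry_hollows": 0}, {"level_m": 550, "flooded_pct": 89, "islands": 1, "dry_hollows": 0}, {"level_m": 575, "flooded_pct": 93, "islands": 1, "dry_hollows": 0}]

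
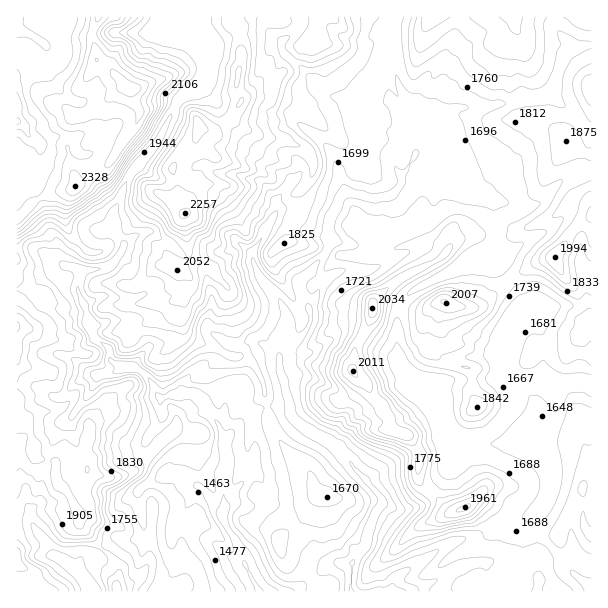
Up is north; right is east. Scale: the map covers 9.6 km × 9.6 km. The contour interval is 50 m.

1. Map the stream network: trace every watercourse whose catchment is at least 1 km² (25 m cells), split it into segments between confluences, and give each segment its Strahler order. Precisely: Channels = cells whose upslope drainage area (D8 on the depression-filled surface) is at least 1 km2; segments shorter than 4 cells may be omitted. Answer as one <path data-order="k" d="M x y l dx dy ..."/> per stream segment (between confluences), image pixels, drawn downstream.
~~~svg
<path data-order="2" d="M389 591l-11 0"/><path data-order="1" d="M419 588l-6 3-24 0"/><path data-order="1" d="M402 573l-9 8 0 7-1 0-3 3"/><path data-order="1" d="M38 531l0 2 9 9 4 10 5 5 4 1 11 9 1 0 17 18 1 6"/><path data-order="3" d="M227 527l0 1 7 9 8 15 1 9 5 5 0 4 3 5 0 3 7 10 0 3"/><path data-order="3" d="M225 512l0 9 2 1 0 5"/><path data-order="1" d="M140 489l4-4 9-5 3 0 8-4 4 0 2-2 4 0 2-1 7 0 6 3 9 9 0 1"/><path data-order="1" d="M194 486l4 0"/><path data-order="2" d="M198 486l2 0 9 9 1 5 9 9 2 0 0 4 1 2 2 7 3 5"/><path data-order="1" d="M249 474l-7 8 0 1-8 8-1 4-8 8 0 9"/><path data-order="1" d="M159 423l3-4-1-18 3-3"/><path data-order="2" d="M558 416l5-5 3-6 7-7 11 0 3 3 4 1"/><path data-order="1" d="M81 404l8-9 1-5 3-3 3-6 0-3 3-3"/><path data-order="3" d="M164 398l1-2 5 0 1-1 23-2 3 2 7 7 5 9 7 9 5 9 1 8 2 1 0 8 1 1 0 6 2 2 0 15-3 4 0 36 1 2"/><path data-order="2" d="M99 375l3-1 8 0 9-5 19 0"/><path data-order="3" d="M138 369l12 11 0 1 5 6 0 3 3 6 6 2"/><path data-order="1" d="M402 366l0 2 8 7 1 5 6 0 26 25 0 8 1 1 0 6 2 2 0 3 3 6 6 6 3 6 4 0 2 1 66 0 28-28"/><path data-order="3" d="M279 357l0 14 2 1 1 8 2 0 1 12 2 1 0 3 3 6 0 11 1 3 15 13 8 3 3 3 15 8 19 19 2 5 27 28 3 6-2 5-6 6-1 6-3 4-2 9-3 6 0 8-1 3-3 3-5 1-3 8-3 3 0 28"/><path data-order="1" d="M236 345l4 0 8-4 9 0 6 3 3 3 7 3 6 6"/><path data-order="3" d="M309 314l2 1 0 6-2 2-1 6-5 4 0 2-24 22"/><path data-order="1" d="M537 309l-15 5-10 10-3 6 0 5-2 1 0 17-1 1 0 14 3 4 0 5 4 4 2 0 24 24 0 2 3 0 7 7 3 2 6 0"/><path data-order="1" d="M330 276l-10 11-3 6 0 3-8 7 0 11"/><path data-order="2" d="M80 272l-2 21 3 4 0 8 6 7 0 15 2 3 10 12 6 3 5 5 0 9 4 4 3 2 17 0 4 4"/><path data-order="1" d="M65 266l6 0 1 1 3 0 3 3 2 0 0 2"/><path data-order="1" d="M485 251l1 0 9-9 0-17-1-1 0-20-3-3"/><path data-order="1" d="M504 203l-3-2-10 0"/><path data-order="2" d="M491 201l-2-1-3 0-6-3-13-14-9-4-3 0-6-6 0-2-20-18-10 0-2 2"/><path data-order="3" d="M344 194l-5 4-1 8-5 7 0 3-3 6 0 24-6 8 0 1-9 9-3 6-12 12 0 9 8 14 0 7 1 2"/><path data-order="1" d="M291 183l-15 17 0 12-3 6-6 7-4 9 0 3-9 12 0 3-2 2 0 6 8 16 4 5 0 1 14 14 10 21 0 10-1 2-2 7-4 8 0 9-2 3"/><path data-order="3" d="M401 183l-3 6-5 5-3 0-6 3-4 0-2 1-7 0-2-1-12-2-1-1-12 0"/><path data-order="1" d="M336 164l2 3 0 4 1 2 0 6 3 6 3 3 0 4-1 2"/><path data-order="3" d="M417 155l0 1-9 9 0 3-6 6 0 8-1 1"/><path data-order="1" d="M74 138l-3-1-17 0-7 6-8 0-3-3-4-2-5-4-1-6-6-6-3 0"/><path data-order="2" d="M428 134l-11 12 0 9"/><path data-order="1" d="M561 63l-1 6-2 2 0 3-1 1-2 11-4 6 0 1-6 2-2 1-7 0-2 2-10 0-2 1-4 0-6 3-15 2-6 3-9 0-2 1-25 0-5 3-3 0-1 2-6 1-11 12 0 6-1 2"/><path data-order="1" d="M392 53l0 7 3 6 1 11 2 1 0 3 4 9 8 8 9 3 3 3 4 1 5 5 0 9-3 3 0 12"/><path data-order="1" d="M282 51l30 29 2 0 13 15 3 1 11 0 7 6 6 3 27 0 5-3 6 0 1 2 0 1 3 3 0 3 3 5 0 4 2 2 0 13-2 2 0 6-1 1 0 3-3 6 0 14 4 6 0 3 2 1 0 6"/><path data-order="1" d="M47 47l-2-3-1 0-9-8-9-4-9-2"/><path data-order="1" d="M164 38l12 1 1 2 6 0 12 6 9 9 0 15-1 1 0 3-3 3-3 6-23 23 0 3-13 27-3 3-2 4-4 5 0 1-17 17 0 1-7 9 0 3-8 15-1 8-5 7 0 3-1 2 0 6-2 1 0 5 3 3 2 4 7 8 0 6-3 6-4 4 0 2-6 6-3 1-3 0-2 2-10 0-2 1-9 0-1 2"/>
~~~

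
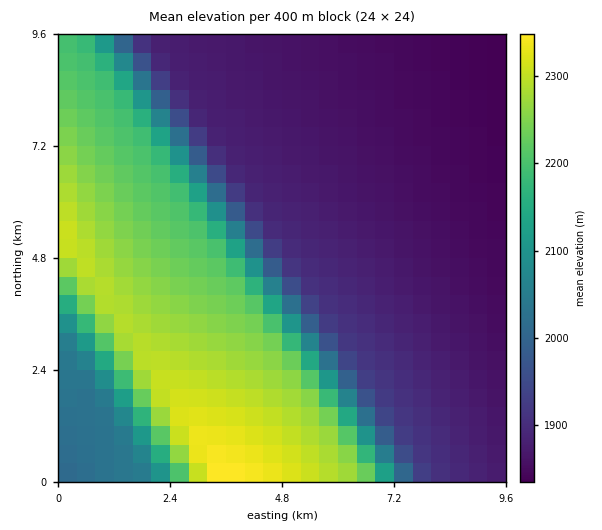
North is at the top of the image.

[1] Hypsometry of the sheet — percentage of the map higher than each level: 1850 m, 90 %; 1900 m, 54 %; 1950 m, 48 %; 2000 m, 46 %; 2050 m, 40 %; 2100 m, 37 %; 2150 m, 35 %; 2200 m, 30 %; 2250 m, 19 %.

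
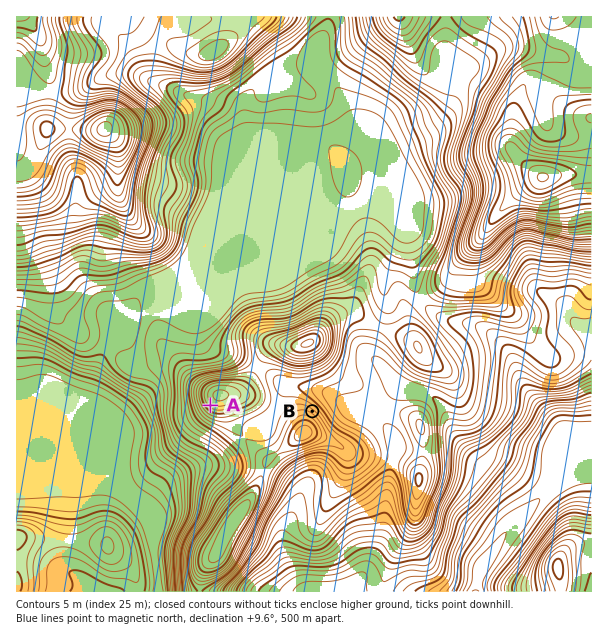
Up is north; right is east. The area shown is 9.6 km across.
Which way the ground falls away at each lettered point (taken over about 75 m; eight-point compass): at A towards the SW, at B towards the NE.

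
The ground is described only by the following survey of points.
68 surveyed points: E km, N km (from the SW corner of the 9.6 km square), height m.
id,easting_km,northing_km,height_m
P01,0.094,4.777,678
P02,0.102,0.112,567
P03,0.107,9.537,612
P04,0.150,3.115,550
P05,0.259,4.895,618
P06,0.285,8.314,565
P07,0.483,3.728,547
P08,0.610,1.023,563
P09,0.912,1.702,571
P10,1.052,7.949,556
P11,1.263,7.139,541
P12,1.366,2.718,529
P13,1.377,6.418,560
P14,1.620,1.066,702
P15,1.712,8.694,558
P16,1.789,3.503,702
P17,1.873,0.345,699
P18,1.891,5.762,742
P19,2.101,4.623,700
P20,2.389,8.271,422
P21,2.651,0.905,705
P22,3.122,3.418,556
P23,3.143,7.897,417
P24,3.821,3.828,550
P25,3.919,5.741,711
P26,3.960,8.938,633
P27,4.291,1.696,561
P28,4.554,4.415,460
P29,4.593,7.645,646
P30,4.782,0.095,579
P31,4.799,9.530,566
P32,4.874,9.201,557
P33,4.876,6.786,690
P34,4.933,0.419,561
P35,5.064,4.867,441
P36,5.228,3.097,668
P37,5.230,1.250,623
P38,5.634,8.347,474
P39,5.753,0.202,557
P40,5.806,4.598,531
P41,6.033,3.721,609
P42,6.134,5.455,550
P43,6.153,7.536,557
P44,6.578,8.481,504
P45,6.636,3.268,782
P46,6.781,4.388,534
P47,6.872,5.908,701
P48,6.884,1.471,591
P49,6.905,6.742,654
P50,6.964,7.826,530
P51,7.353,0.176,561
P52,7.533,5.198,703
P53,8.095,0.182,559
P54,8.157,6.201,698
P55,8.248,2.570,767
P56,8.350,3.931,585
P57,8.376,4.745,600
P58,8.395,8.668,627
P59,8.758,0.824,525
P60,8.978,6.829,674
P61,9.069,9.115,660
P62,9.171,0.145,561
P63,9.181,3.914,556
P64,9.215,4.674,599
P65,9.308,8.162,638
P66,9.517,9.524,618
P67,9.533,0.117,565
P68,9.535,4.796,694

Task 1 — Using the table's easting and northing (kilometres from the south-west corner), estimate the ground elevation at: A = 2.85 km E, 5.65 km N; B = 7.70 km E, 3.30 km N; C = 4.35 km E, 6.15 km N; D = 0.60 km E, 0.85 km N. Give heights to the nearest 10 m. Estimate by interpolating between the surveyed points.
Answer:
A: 700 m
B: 700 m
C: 700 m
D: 560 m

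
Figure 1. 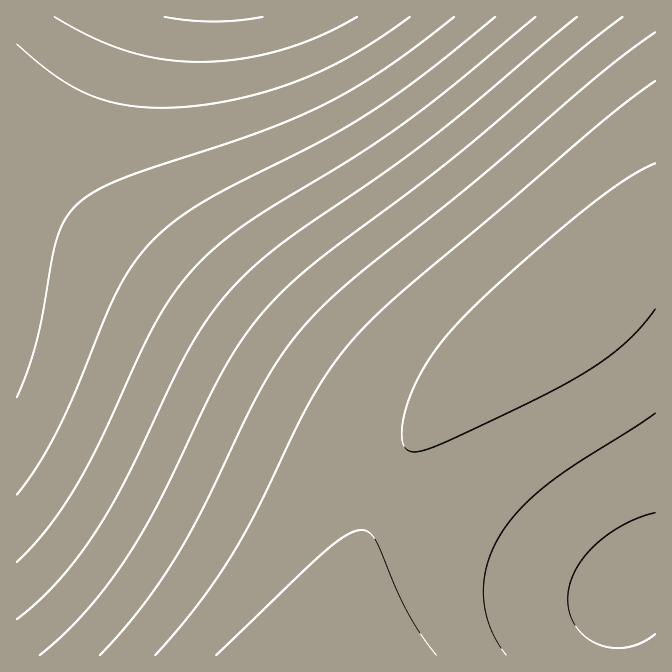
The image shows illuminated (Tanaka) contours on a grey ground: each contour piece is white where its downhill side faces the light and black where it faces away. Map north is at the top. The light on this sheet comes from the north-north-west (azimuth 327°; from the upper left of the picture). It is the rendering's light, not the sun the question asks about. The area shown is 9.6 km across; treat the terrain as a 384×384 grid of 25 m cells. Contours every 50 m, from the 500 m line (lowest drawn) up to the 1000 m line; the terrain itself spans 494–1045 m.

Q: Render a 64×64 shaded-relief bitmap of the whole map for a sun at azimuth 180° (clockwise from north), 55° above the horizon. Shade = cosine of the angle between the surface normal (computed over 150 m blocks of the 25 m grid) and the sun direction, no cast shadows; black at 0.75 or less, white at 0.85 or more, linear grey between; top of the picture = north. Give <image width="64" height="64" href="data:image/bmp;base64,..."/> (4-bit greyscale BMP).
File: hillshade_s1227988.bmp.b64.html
<image width="64" height="64" href="data:image/bmp;base64,Qk12CAAAAAAAAHYAAAAoAAAAQAAAAEAAAAABAAQAAAAAAAAIAAATCwAAEwsAABAAAAAAAAAAAAAAABEREQAiIiIAMzMzAERERABVVVUAZmZmAHd3dwCIiIgAmZmZAKqqqgC7u7sAzMzMAN3d3QDu7u4A////AFVVVVVVVVVWZmZmZmZmd3d3d3d3d3d4iIiIiIiId3d3VVVVVVVVVWZmZmZmZnd3d3d3d3eIiIiIiIiIiIiIiHdVVVVVVVVWZmZmZmZ3d3d3d4iIiIiIiIiJmZmZmYiIiFVVVVVVVmZmZmZmd3d3d3iIiIiIiZmZmZmZmZmZmZmYVVVVVVVmZmZmZmd3d3d4iIiIiZmZmZmZqqqqqqqpmZlVVVVVVmZmZmZnd3d3eIiIiImZmZmaqqqqqqqqqqqqqVVVVVVmZmZmZnd3d3eIiIiJmZmZqqqqqqu7u7u7uqqqVVVVZmZmZmZnd3d3eIiIiJmZmaqqqqu7u7u7u7u7u6pVVVZmZmZmZmd3d3eIiIiJmZmaqqqru7u7u7zMy7u7u1VWZmZmZmZmd3d3d4iIiJmZmqqqq7u7u7zMzMzMzMu7VmZmZmZmZmd3d3d4iIiJmZmaqqq7u7vMzMzMzMzMzMtmZmZmZmZmZ3d3d3iIiImZmaqqq7u7vMzMzMzd3MzMzGZmZmZmZmZ3d3d3iIiImZmaqqq7u7vMzMzN3d3d3dzMZmZmZmZmZ3d3d3eIiIiZmZqqqru7vMzMzd3d3d3d3dxmZmZmZmZ3d3d3d4iIiJmZmqqqu7vMzMzd3d3d3d3d3WZmZmZmZ3d3d3d3iIiImZmaqqu7u8zMzd3d3d3d3d3dZmZmZmZ3d3d3d3eIiIiZmZqqq7u7zMzN3d3d3u7t3d13d3d3d3d3d3d3d4iIiJmZmqqru7vMzN3d3d7u7u7t3Xd3d3d3d3d3d3d3iIiIiZmaqqq7u8zM3d3d3u7u7u7dd3d3d3d3d3d3d3eIiIiJmZmqqru7zMzd3d3e7u7u7u13d3d3d3d3d3d3d3iIiImZmaqqu7vMzM3d3d7u7u7u7Xd3d3d3d3d3d3d3d4iIiJmZmqqru7zMzd3d3u7u7u7td3d3d3d3d3d3d3d3iIiIiZmaqqu7vMzM3d3d7u7u7u6Id3d3d3d3d3d3d3d3iIiImZmqqru7zMzd3d3u7u7u7oiId3d3d3d3d3d3d3d4iIiJmZqqq7u8zM3d3d7u7u7uiIiId3d3d3d3d3d3d3eIiIiZmaqqu7vMzN3d3d7u7u2IiIiHd3d3d3d3d3d3d3eIiImZmqqru7zMzd3d3d7u3YiIiIh3d3d3d3d3d3d3d3iIiJmZqqq7u8zM3d3d3d3dmYiIiId3d3d3d3d3d3d3d3iIiJmaqqu7vMzM3d3d3d2ZmIiIiHd3d3d2ZmZmZnd3d3iIiZmaqqu7vMzM3d3d3ZmZiIiId3d3d2ZmZmZmZmd3d3iIiZmqqru7zMzM3d3dmZmYiIiHd3d2ZmZmZmZmZmd3d4iImZmqqru7zMzM3d2pmZmIiId3d2ZmZmZmZmZmZmZ3d4iImZmqq7u7zMzM3aqZmZiIh3d3ZmZmZVVVVVVmZmZ3d4iImZqqq7u8zMzMqqmZmIiHd3dmZmVVVVVVVVVWZmZ3d4iJmZqqq7u8zMyqqZmYiId3dmZmVVVVVVVVVVVWZmZ3eIiJmaqqu7u8zKqqmZmIh3d2ZmZVVVVURERVVVVWZmd3eIiZmaqru7vMqqqZmYiHd3ZmZVVVVEREREREVVVWZmd3iIiZmqqru7u6qpmZiId3dmZlVVREREREREREVVVmZnd3iImZqqq7u7qqqZmIh3dmZlVVREREREREREREVVVmZnd4iJmZqqu7uqqpmYiHd2ZmVVVEREQzMzM0RERFVVZmZ3eIiZmaqqu6qqmZiId3ZmVVVEREMzMzMzMzRERFVVZmd3iIiZmqqrqqqZmIh3dmZVVUREMzMzMzMzMzRERVVWZnd4iImZqquqqZmIh3dmZlVUREMzMzMzMzMzM0RERVVmZ3d4iJmaq6qpmYiHd2ZlVVREQzMzMyIiIzMzM0REVVZmZ3eIiZmrqqmZiId3ZmVVREQzMzMiIiIiIzMzNERFVWZmd3iImZqqqZmIh3dmZVVERDMzMiIiIiIiIzMzRERVVWZnd4iJmqqZmIh3dmZVVURDMzMiIiIiIiIiIzMzREVVVmZ3eIiaqpmYiHd2ZlVUREMzMiIiIiIiIiIiMzM0RFVVZmd3iIqpmYiHd2ZlVVREMzMyIiIiIiIiIiIjMzNERFVWZnd4ipmZiId3ZmVVREQzMyIiIiIhESIiIiIjMzRERVVmZ3eKmZiId3ZmZVVERDMzIiIiIRERERIiIiIzM0REVVZmd3mZiId3dmZVVERDMzMiIiIRERERESIiIiMzNERFVWZneZiIh3dmZVVUREMzMiIiIhERERERESIiIjMzRERVVmZ5iIh3dmZlVUREMzMyIiIiEREREREREiIiIzMzREVVZmiId3dmZlVVREQzMzIiIiIRERERERERIiIiIzM0RFVVaId3dmZlVVREQzMzMiIiIhERERERERERIiIiMzNERFVYd3dmZlVVRERDMzMyIiIiERERERERERESIiIjMzRERVd3ZmZVVVRERDMzMyIiIiIREREREREREREiIiIjMzREV2ZmZVVVRERDMzMzIiIiIiEREREREREREREiIiIzM0RGZlVVVURERDMzMzMiIiIiIhEREREREREREREiIiIzM0ZVVVVERERDMzMzMyIiIiIiIREREREREREREREiIiMzNVVUREREMzMzMzMzIiIiIiIiEREREREREREREREiIiM1VEREREMzMzMzMzMiIiIiIiIhERERERERERERERIiIj"/>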